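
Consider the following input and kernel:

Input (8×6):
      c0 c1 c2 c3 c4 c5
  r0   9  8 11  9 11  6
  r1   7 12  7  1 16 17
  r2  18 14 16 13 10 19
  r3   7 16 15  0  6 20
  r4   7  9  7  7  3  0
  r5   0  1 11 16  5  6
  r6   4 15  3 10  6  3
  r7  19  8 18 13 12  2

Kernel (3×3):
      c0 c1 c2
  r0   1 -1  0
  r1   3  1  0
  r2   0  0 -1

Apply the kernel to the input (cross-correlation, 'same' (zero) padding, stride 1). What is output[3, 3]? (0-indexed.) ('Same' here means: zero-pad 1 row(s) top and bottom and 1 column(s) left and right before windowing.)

The receptive field on the zero-padded input at this output position is [16 13 10 / 15 0 6 / 7 7 3]. Elementwise product with the kernel and sum: 16·1 + 13·-1 + 15·3 + 0·1 + 3·-1.

45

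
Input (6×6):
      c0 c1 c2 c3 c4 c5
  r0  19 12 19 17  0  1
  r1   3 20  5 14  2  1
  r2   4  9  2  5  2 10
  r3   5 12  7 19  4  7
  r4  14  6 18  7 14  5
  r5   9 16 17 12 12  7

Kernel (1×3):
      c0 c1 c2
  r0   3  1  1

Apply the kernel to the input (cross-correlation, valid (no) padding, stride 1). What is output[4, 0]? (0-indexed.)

66

The receptive field on the input at this output position is [14 6 18]. Elementwise product with the kernel and sum: 14·3 + 6·1 + 18·1.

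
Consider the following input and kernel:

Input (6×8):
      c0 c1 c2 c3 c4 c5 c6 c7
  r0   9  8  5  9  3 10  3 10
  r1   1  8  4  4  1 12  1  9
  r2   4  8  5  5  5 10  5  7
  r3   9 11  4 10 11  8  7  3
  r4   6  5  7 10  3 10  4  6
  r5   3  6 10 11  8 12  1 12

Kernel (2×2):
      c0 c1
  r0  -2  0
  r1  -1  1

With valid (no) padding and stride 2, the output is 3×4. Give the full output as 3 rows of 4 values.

-11 -10 5 2
-6 -4 -13 -14
-9 -13 -2 3

Output[0,0]: The receptive field on the input at this output position is [9 8 / 1 8]. Elementwise product with the kernel and sum: 9·-2 + 1·-1 + 8·1.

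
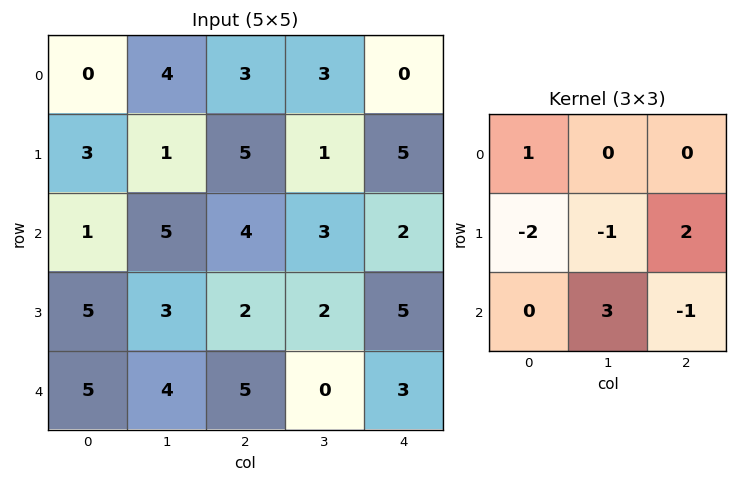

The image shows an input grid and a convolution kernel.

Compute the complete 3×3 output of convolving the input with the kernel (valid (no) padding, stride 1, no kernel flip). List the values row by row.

Output[0,0]: The receptive field on the input at this output position is [0 4 3 / 3 1 5 / 1 5 4]. Elementwise product with the kernel and sum: 0·1 + 3·-2 + 1·-1 + 5·2 + 5·3 + 4·-1.
Output[0,1]: The receptive field on the input at this output position is [4 3 3 / 1 5 1 / 5 4 3]. Elementwise product with the kernel and sum: 4·1 + 1·-2 + 5·-1 + 1·2 + 4·3 + 3·-1.

14 8 9
11 -3 -1
-1 16 5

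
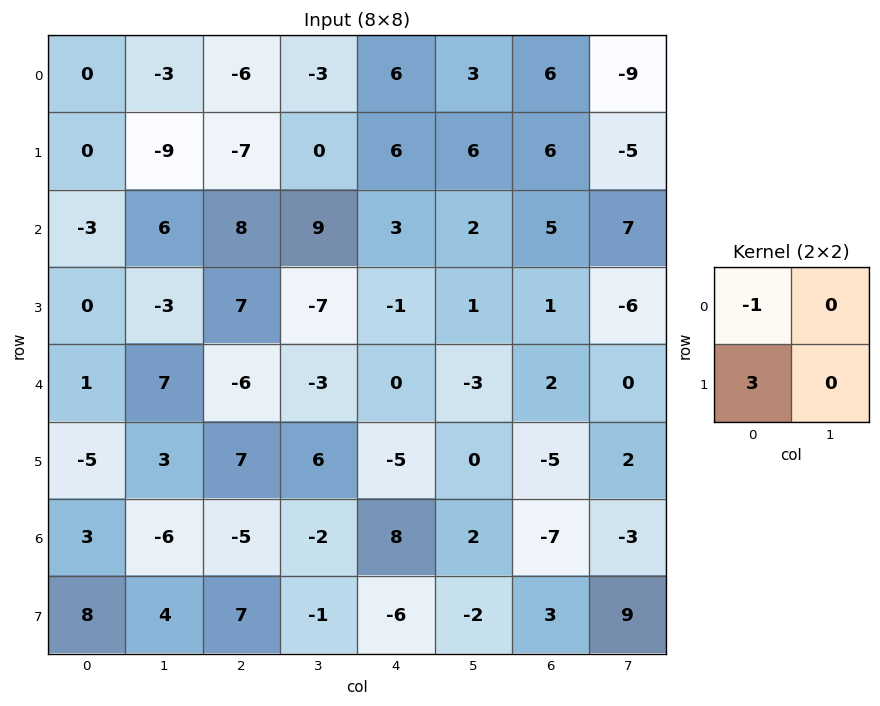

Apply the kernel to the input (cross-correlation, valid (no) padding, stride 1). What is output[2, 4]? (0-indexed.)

The receptive field on the input at this output position is [3 2 / -1 1]. Elementwise product with the kernel and sum: 3·-1 + -1·3.

-6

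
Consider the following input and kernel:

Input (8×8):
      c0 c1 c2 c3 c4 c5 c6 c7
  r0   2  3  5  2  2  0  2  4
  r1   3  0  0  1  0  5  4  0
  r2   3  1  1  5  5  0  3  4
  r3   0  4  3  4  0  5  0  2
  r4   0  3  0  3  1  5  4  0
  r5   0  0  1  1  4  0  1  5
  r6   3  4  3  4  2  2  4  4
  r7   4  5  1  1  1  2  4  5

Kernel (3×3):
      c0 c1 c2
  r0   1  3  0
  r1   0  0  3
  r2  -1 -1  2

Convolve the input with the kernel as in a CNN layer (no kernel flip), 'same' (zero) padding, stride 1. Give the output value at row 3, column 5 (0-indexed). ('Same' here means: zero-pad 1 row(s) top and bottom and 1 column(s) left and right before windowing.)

7

The receptive field on the zero-padded input at this output position is [5 0 3 / 0 5 0 / 1 5 4]. Elementwise product with the kernel and sum: 5·1 + 0·3 + 0·3 + 1·-1 + 5·-1 + 4·2.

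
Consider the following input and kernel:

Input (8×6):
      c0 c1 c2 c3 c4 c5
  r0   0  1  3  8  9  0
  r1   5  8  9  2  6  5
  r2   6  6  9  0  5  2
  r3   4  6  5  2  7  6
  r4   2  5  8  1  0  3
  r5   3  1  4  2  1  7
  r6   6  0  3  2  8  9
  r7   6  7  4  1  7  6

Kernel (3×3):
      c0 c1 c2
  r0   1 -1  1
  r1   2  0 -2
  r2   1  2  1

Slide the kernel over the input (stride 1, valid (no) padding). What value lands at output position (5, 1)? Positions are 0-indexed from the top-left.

The receptive field on the input at this output position is [1 4 2 / 0 3 2 / 7 4 1]. Elementwise product with the kernel and sum: 1·1 + 4·-1 + 2·1 + 0·2 + 2·-2 + 7·1 + 4·2 + 1·1.

11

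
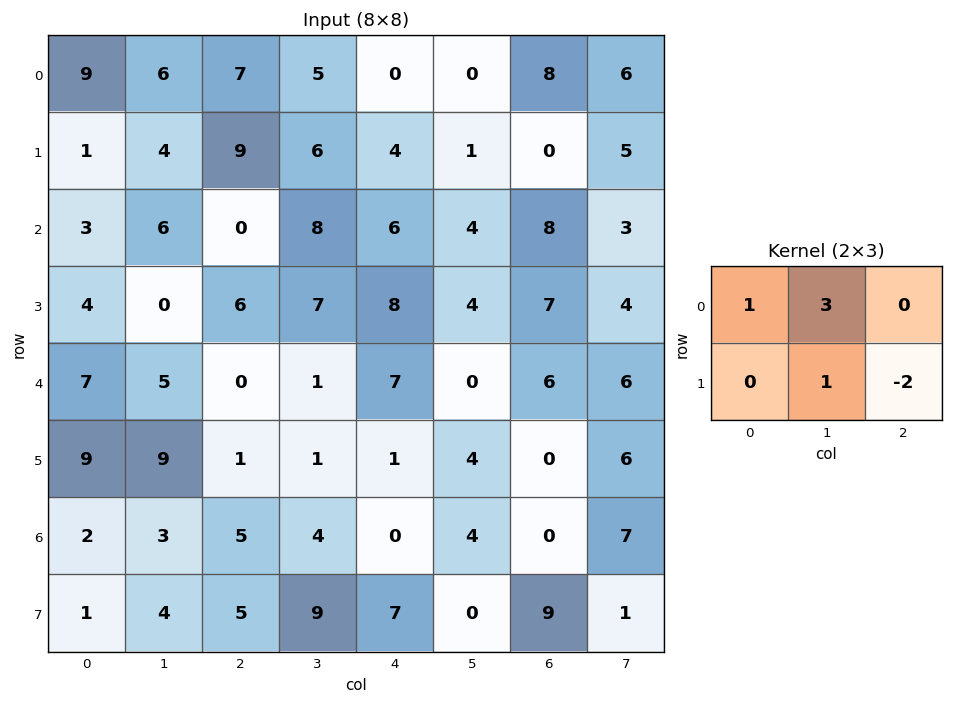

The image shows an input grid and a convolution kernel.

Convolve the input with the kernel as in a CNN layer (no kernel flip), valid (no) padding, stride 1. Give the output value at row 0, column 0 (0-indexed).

13

The receptive field on the input at this output position is [9 6 7 / 1 4 9]. Elementwise product with the kernel and sum: 9·1 + 6·3 + 4·1 + 9·-2.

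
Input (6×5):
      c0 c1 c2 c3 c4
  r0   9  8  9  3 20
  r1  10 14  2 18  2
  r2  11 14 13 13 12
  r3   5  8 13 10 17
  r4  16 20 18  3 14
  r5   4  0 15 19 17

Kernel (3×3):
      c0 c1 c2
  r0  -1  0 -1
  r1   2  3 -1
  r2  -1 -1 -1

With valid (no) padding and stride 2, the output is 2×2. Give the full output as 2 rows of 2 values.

Output[0,0]: The receptive field on the input at this output position is [9 8 9 / 10 14 2 / 11 14 13]. Elementwise product with the kernel and sum: 9·-1 + 9·-1 + 10·2 + 14·3 + 2·-1 + 11·-1 + 14·-1 + 13·-1.
Output[0,1]: The receptive field on the input at this output position is [9 3 20 / 2 18 2 / 13 13 12]. Elementwise product with the kernel and sum: 9·-1 + 20·-1 + 2·2 + 18·3 + 2·-1 + 13·-1 + 13·-1 + 12·-1.

4 -11
-57 -21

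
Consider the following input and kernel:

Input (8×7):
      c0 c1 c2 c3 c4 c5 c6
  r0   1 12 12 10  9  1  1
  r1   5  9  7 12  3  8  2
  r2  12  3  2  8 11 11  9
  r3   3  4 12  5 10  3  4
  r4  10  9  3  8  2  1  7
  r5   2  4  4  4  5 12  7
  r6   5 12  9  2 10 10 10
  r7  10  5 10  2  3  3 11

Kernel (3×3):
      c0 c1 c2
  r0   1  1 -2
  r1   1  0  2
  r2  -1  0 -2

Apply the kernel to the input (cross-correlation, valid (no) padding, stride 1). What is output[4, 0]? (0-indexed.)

The receptive field on the input at this output position is [10 9 3 / 2 4 4 / 5 12 9]. Elementwise product with the kernel and sum: 10·1 + 9·1 + 3·-2 + 2·1 + 4·2 + 5·-1 + 9·-2.

0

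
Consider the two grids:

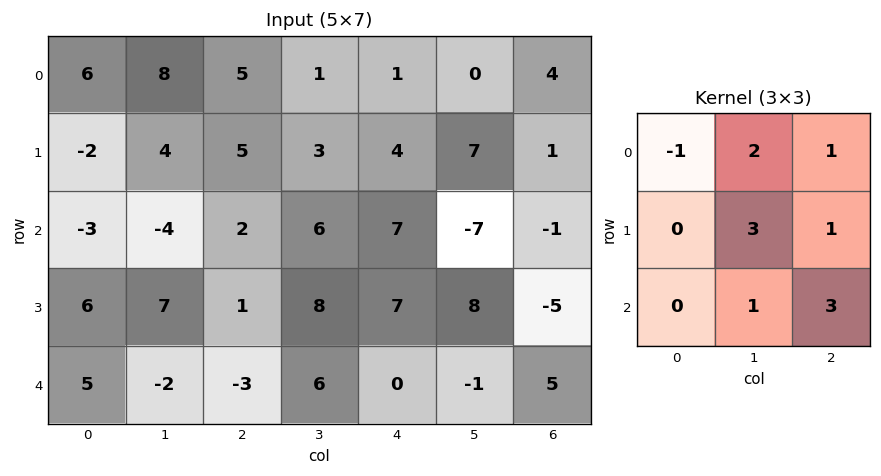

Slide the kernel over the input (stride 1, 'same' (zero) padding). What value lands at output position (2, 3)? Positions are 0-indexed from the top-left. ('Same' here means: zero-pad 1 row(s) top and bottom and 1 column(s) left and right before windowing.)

59

The receptive field on the zero-padded input at this output position is [5 3 4 / 2 6 7 / 1 8 7]. Elementwise product with the kernel and sum: 5·-1 + 3·2 + 4·1 + 6·3 + 7·1 + 8·1 + 7·3.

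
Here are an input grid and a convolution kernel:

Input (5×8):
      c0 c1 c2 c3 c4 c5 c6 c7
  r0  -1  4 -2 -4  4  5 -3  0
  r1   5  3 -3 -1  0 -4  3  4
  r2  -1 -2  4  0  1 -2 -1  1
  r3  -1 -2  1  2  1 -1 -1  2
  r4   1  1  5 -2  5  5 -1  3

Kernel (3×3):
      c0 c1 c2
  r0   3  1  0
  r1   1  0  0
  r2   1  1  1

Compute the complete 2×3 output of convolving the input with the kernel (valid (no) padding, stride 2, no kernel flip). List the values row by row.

Output[0,0]: The receptive field on the input at this output position is [-1 4 -2 / 5 3 -3 / -1 -2 4]. Elementwise product with the kernel and sum: -1·3 + 4·1 + 5·1 + -1·1 + -2·1 + 4·1.
Output[0,1]: The receptive field on the input at this output position is [-2 -4 4 / -3 -1 0 / 4 0 1]. Elementwise product with the kernel and sum: -2·3 + -4·1 + -3·1 + 4·1 + 0·1 + 1·1.

7 -8 15
1 21 11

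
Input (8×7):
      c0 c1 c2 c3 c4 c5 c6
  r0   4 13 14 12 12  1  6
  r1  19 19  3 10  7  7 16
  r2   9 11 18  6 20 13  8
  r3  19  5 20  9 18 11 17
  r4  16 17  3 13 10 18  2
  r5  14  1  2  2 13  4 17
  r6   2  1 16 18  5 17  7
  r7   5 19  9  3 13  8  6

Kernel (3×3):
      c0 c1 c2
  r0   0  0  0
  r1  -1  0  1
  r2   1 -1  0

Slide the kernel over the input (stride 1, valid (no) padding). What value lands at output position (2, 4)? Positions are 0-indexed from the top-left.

The receptive field on the input at this output position is [20 13 8 / 18 11 17 / 10 18 2]. Elementwise product with the kernel and sum: 18·-1 + 17·1 + 10·1 + 18·-1.

-9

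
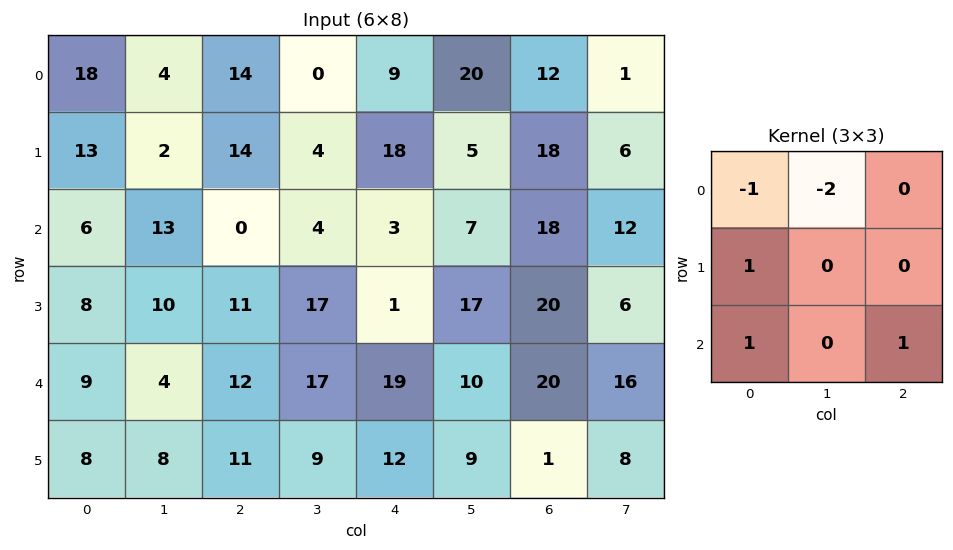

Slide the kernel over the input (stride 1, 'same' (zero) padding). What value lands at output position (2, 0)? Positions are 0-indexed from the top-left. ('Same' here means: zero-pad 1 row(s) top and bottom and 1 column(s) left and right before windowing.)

The receptive field on the zero-padded input at this output position is [0 13 2 / 0 6 13 / 0 8 10]. Elementwise product with the kernel and sum: 0·-1 + 13·-2 + 0·1 + 0·1 + 10·1.

-16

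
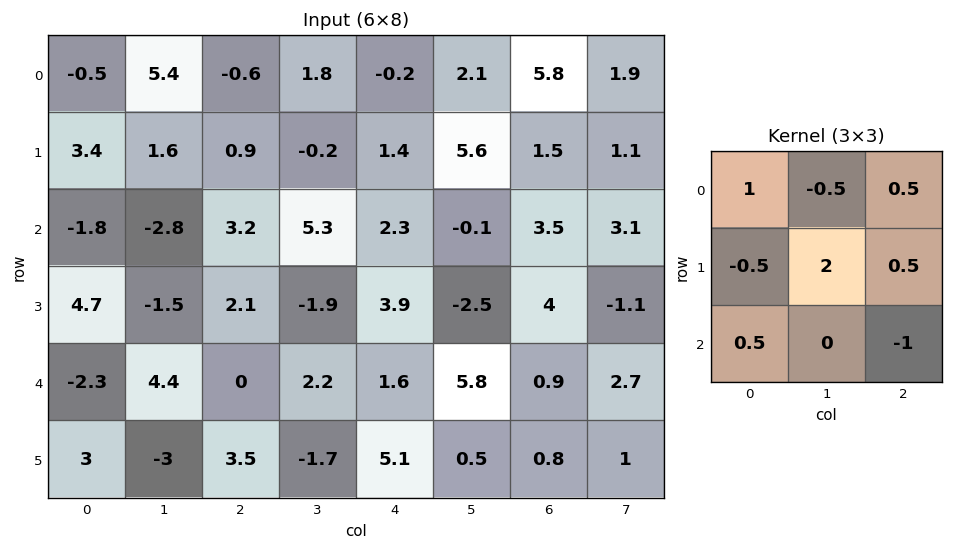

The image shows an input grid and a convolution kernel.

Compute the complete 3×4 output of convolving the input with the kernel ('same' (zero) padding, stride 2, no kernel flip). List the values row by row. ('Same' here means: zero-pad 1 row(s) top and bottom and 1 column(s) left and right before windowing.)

Output[0,0]: The receptive field on the zero-padded input at this output position is [0 0 0 / 0 -0.5 5.4 / 0 3.4 1.6]. Elementwise product with the kernel and sum: 0·1 + 0·-0.5 + 0·0.5 + 0·-0.5 + -0.5·2 + 5.4·0.5 + 0·0.5 + 1.6·-1.

0.1 -2 -5.95 13.2
-4.4 12.65 5.35 13.85
-2.5 -4.4 -1.45 -5.55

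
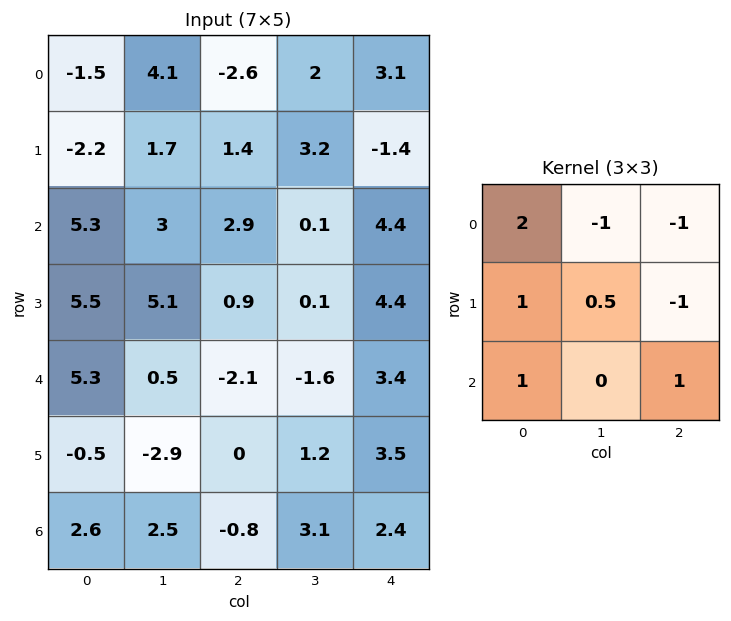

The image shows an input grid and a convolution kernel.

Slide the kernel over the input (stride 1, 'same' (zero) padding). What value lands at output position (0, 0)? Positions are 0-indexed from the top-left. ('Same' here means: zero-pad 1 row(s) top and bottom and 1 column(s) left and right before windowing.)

The receptive field on the zero-padded input at this output position is [0 0 0 / 0 -1.5 4.1 / 0 -2.2 1.7]. Elementwise product with the kernel and sum: 0·2 + 0·-1 + 0·-1 + 0·1 + -1.5·0.5 + 4.1·-1 + 0·1 + 1.7·1.

-3.15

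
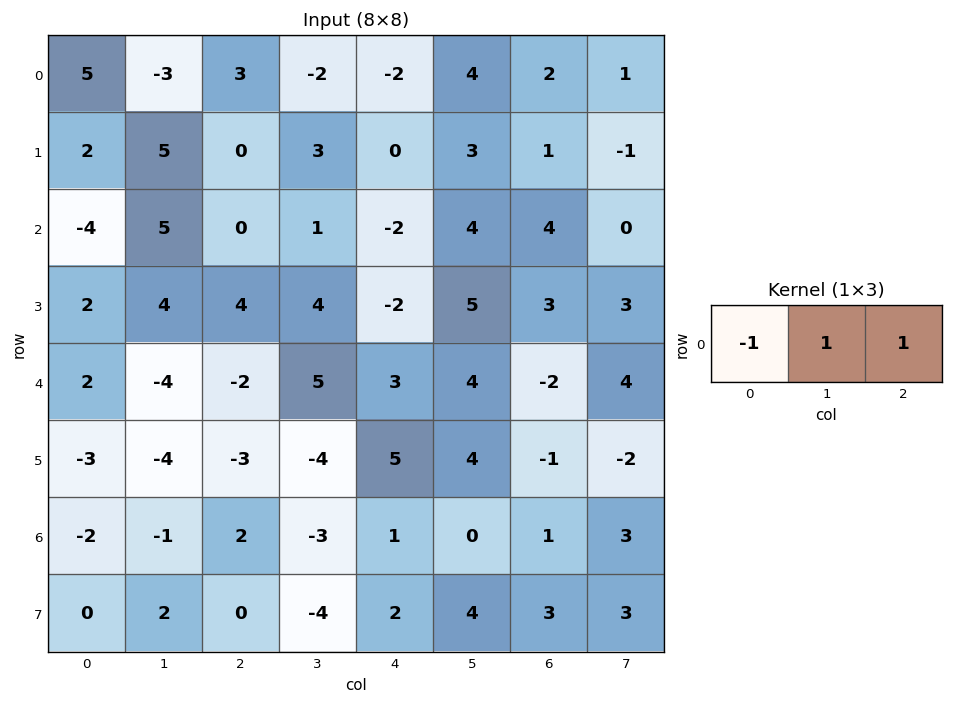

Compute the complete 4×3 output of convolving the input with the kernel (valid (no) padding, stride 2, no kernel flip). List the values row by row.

-5 -7 8
9 -1 10
-8 10 -1
3 -4 0

Output[0,0]: The receptive field on the input at this output position is [5 -3 3]. Elementwise product with the kernel and sum: 5·-1 + -3·1 + 3·1.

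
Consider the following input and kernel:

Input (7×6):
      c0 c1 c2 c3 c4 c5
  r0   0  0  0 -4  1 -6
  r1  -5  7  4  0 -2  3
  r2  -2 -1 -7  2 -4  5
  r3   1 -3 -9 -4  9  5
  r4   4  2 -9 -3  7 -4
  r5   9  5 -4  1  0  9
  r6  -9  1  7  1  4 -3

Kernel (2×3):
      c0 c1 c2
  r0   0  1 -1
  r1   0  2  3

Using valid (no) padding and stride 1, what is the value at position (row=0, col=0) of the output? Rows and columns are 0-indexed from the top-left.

26

The receptive field on the input at this output position is [0 0 0 / -5 7 4]. Elementwise product with the kernel and sum: 0·1 + 0·-1 + 7·2 + 4·3.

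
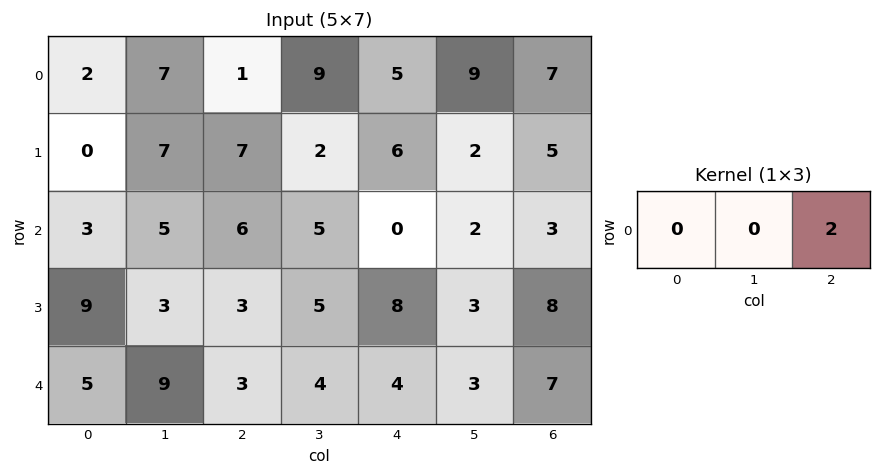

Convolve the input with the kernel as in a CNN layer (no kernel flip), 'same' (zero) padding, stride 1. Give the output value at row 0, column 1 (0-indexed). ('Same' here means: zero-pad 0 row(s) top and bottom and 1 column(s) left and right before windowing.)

2

The receptive field on the zero-padded input at this output position is [2 7 1]. Elementwise product with the kernel and sum: 1·2.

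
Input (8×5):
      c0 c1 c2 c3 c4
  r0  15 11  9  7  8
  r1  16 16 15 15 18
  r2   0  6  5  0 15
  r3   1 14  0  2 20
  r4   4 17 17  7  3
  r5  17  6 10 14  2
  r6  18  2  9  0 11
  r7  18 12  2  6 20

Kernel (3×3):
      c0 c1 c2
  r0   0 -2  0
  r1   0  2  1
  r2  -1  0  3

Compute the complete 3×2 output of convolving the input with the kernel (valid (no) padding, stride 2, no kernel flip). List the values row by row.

Output[0,0]: The receptive field on the input at this output position is [15 11 9 / 16 16 15 / 0 6 5]. Elementwise product with the kernel and sum: 11·-2 + 16·2 + 15·1 + 0·-1 + 5·3.
Output[0,1]: The receptive field on the input at this output position is [9 7 8 / 15 15 18 / 5 0 15]. Elementwise product with the kernel and sum: 7·-2 + 15·2 + 18·1 + 5·-1 + 15·3.

40 74
63 16
-3 40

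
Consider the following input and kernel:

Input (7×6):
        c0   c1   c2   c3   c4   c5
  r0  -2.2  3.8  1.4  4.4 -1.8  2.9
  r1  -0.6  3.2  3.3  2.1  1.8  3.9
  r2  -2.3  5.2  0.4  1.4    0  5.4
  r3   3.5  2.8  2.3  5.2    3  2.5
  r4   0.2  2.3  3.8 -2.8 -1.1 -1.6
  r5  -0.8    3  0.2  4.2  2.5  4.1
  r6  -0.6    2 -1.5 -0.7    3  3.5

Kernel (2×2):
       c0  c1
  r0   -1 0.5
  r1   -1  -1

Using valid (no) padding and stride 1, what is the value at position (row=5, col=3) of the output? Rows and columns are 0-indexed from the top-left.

The receptive field on the input at this output position is [4.2 2.5 / -0.7 3]. Elementwise product with the kernel and sum: 4.2·-1 + 2.5·0.5 + -0.7·-1 + 3·-1.

-5.25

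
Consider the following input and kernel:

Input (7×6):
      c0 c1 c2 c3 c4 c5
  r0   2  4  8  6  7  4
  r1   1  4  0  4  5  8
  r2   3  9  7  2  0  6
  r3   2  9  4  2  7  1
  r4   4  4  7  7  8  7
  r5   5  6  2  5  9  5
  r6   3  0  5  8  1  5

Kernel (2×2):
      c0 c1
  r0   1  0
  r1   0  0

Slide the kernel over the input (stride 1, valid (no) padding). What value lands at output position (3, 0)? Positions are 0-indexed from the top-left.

The receptive field on the input at this output position is [2 9 / 4 4]. Elementwise product with the kernel and sum: 2·1.

2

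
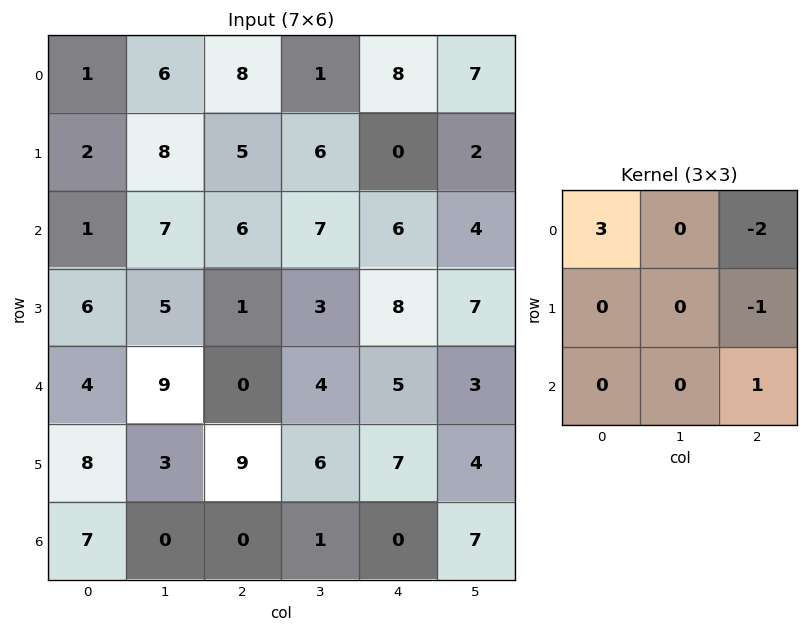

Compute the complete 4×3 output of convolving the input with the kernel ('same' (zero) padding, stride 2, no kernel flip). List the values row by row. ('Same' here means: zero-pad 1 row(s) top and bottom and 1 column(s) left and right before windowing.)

2 5 -5
-18 8 17
-16 11 -4
-6 -4 3

Output[0,0]: The receptive field on the zero-padded input at this output position is [0 0 0 / 0 1 6 / 0 2 8]. Elementwise product with the kernel and sum: 0·3 + 0·-2 + 6·-1 + 8·1.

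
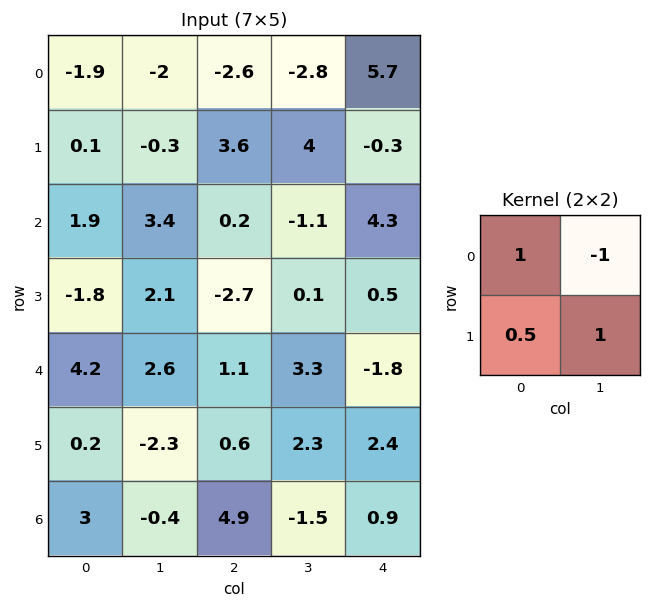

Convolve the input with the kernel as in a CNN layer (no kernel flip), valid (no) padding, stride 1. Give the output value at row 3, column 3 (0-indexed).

-0.55

The receptive field on the input at this output position is [0.1 0.5 / 3.3 -1.8]. Elementwise product with the kernel and sum: 0.1·1 + 0.5·-1 + 3.3·0.5 + -1.8·1.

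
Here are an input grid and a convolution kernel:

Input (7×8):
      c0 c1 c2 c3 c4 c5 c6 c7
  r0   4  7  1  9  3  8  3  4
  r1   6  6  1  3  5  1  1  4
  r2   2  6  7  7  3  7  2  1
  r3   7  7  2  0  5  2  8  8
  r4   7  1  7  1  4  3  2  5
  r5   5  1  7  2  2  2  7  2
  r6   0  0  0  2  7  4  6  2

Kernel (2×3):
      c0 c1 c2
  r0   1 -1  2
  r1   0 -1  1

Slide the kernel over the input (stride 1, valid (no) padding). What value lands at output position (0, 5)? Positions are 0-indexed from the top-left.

The receptive field on the input at this output position is [8 3 4 / 1 1 4]. Elementwise product with the kernel and sum: 8·1 + 3·-1 + 4·2 + 1·-1 + 4·1.

16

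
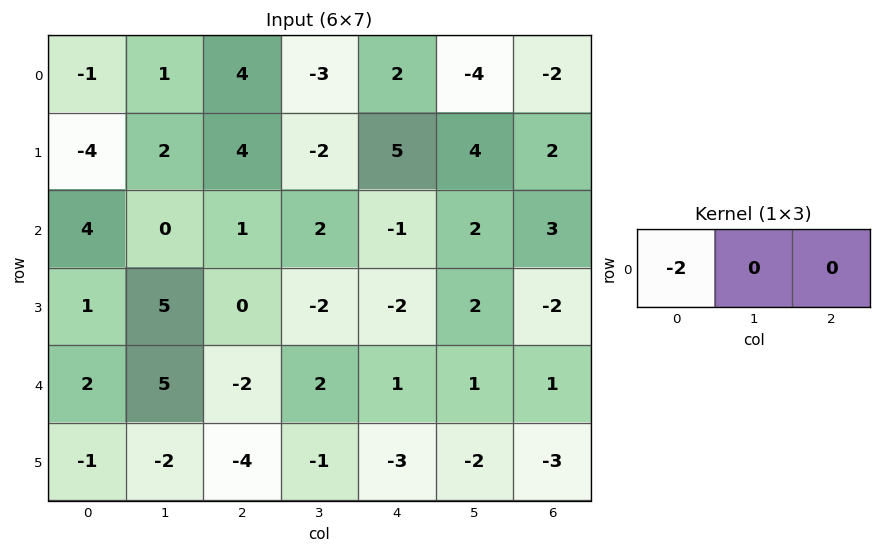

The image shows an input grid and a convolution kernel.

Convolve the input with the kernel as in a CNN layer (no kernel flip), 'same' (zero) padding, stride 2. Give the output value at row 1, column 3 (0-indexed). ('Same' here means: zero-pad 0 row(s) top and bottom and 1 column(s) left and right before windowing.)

The receptive field on the zero-padded input at this output position is [2 3 0]. Elementwise product with the kernel and sum: 2·-2.

-4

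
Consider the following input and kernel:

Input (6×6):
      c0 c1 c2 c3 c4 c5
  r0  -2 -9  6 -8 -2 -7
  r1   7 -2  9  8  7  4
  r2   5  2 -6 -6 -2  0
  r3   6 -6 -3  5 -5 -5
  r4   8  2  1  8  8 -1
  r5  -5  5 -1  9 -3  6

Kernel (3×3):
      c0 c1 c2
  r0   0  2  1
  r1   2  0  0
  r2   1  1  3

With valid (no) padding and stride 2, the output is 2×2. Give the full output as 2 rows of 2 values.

-9 -18
23 13

Output[0,0]: The receptive field on the input at this output position is [-2 -9 6 / 7 -2 9 / 5 2 -6]. Elementwise product with the kernel and sum: -9·2 + 6·1 + 7·2 + 5·1 + 2·1 + -6·3.
Output[0,1]: The receptive field on the input at this output position is [6 -8 -2 / 9 8 7 / -6 -6 -2]. Elementwise product with the kernel and sum: -8·2 + -2·1 + 9·2 + -6·1 + -6·1 + -2·3.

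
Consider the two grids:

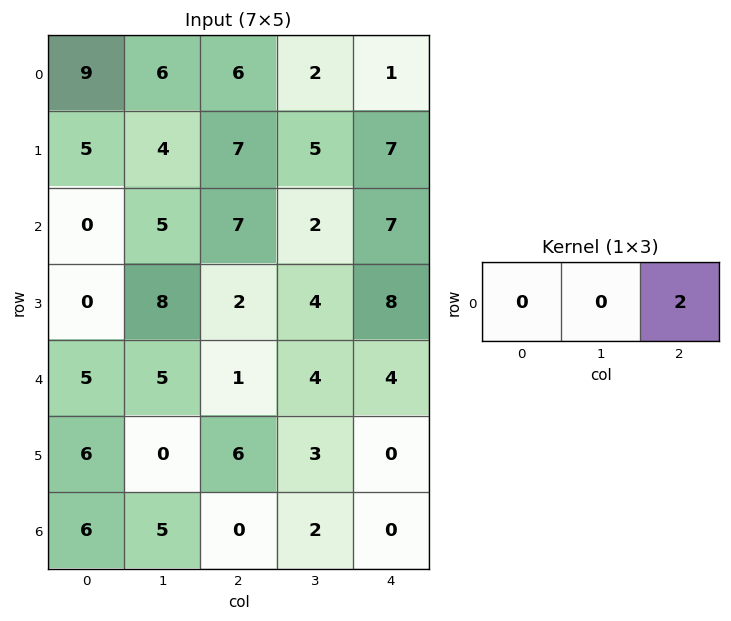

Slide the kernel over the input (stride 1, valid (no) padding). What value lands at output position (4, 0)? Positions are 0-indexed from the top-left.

2

The receptive field on the input at this output position is [5 5 1]. Elementwise product with the kernel and sum: 1·2.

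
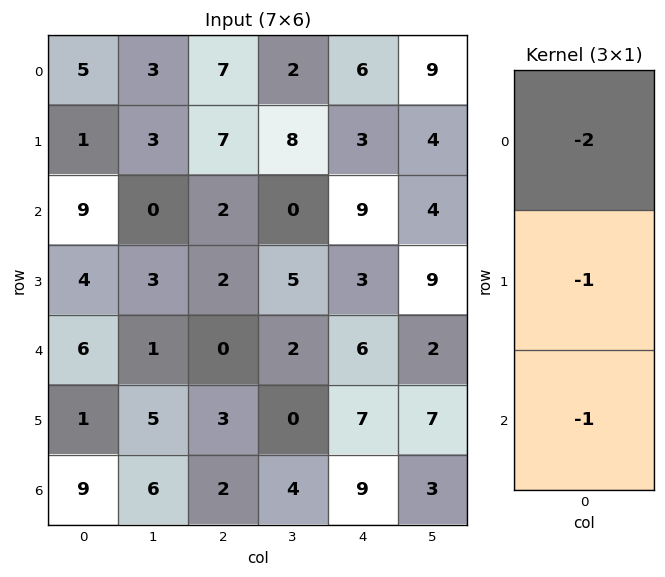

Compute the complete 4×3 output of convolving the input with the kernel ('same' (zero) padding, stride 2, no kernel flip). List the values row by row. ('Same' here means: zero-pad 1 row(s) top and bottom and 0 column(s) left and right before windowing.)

Output[0,0]: The receptive field on the zero-padded input at this output position is [0 / 5 / 1]. Elementwise product with the kernel and sum: 0·-2 + 5·-1 + 1·-1.

-6 -14 -9
-15 -18 -18
-15 -7 -19
-11 -8 -23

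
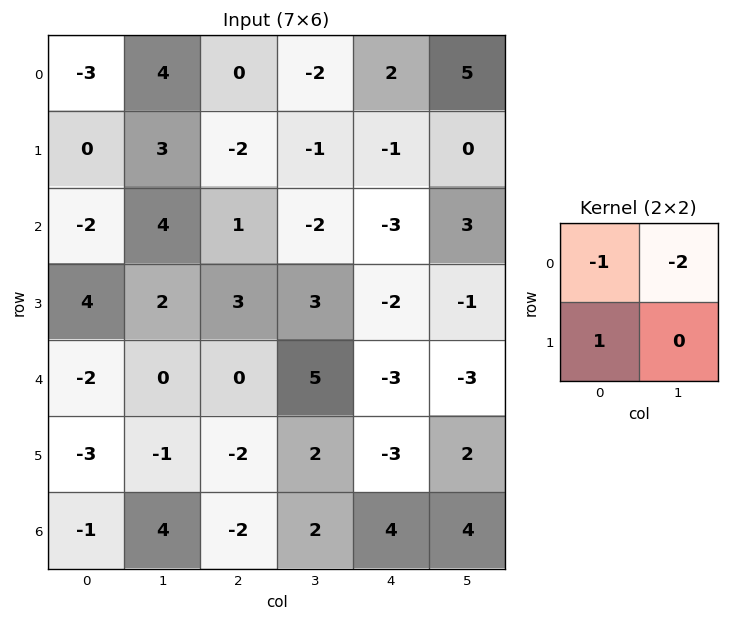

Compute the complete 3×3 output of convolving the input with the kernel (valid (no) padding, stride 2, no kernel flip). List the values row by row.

Output[0,0]: The receptive field on the input at this output position is [-3 4 / 0 3]. Elementwise product with the kernel and sum: -3·-1 + 4·-2 + 0·1.
Output[0,1]: The receptive field on the input at this output position is [0 -2 / -2 -1]. Elementwise product with the kernel and sum: 0·-1 + -2·-2 + -2·1.

-5 2 -13
-2 6 -5
-1 -12 6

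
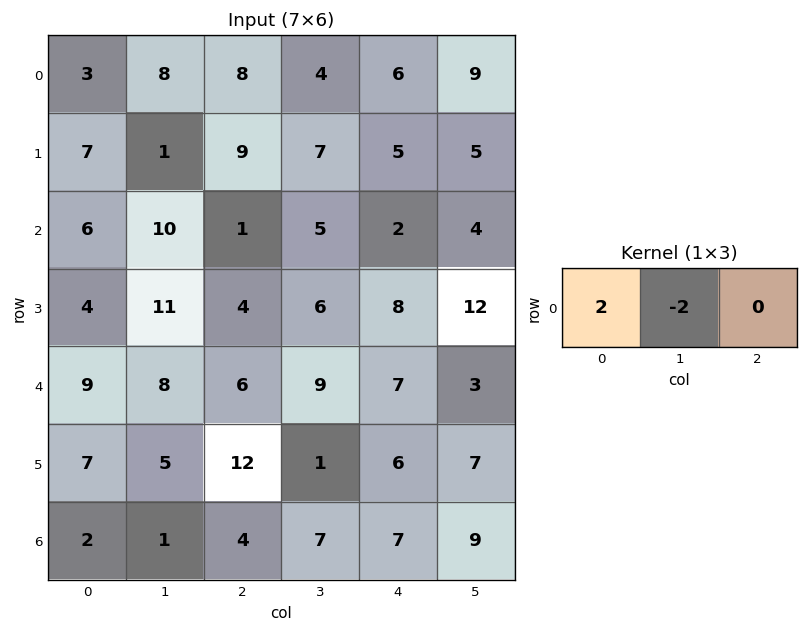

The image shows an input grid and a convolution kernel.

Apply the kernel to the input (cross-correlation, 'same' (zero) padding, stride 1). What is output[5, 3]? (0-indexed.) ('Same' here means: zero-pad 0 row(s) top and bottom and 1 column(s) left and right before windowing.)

The receptive field on the zero-padded input at this output position is [12 1 6]. Elementwise product with the kernel and sum: 12·2 + 1·-2.

22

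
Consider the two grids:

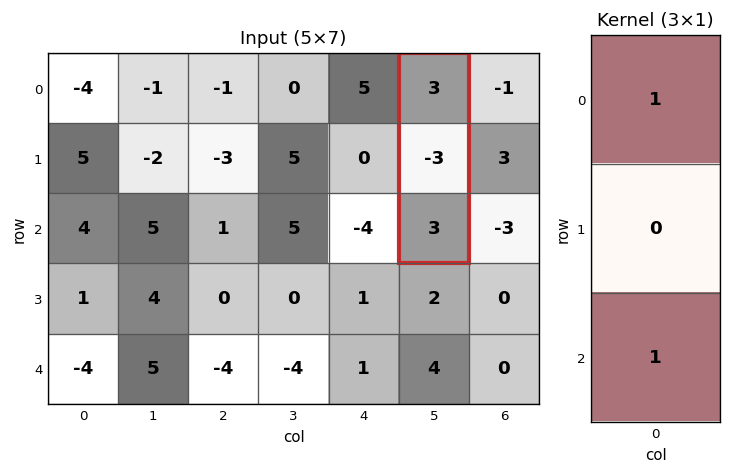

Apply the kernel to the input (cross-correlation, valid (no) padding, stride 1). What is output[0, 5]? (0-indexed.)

The receptive field on the input at this output position is [3 / -3 / 3]. Elementwise product with the kernel and sum: 3·1 + 3·1.

6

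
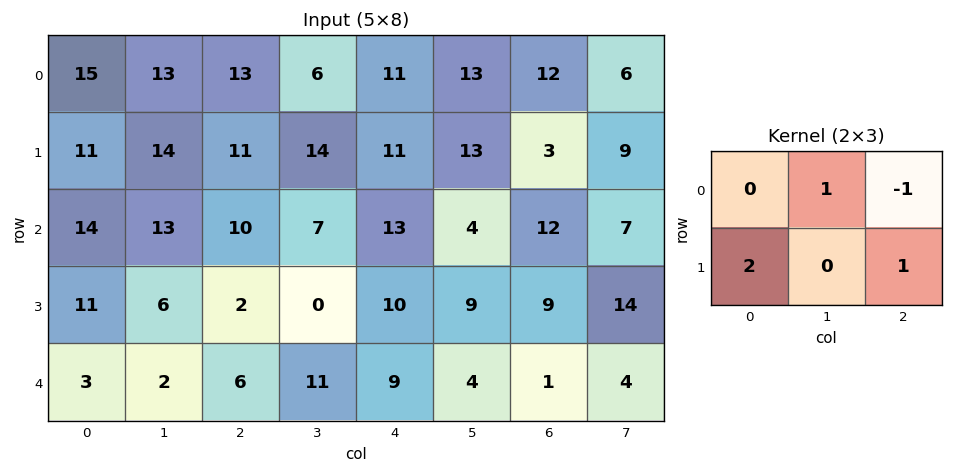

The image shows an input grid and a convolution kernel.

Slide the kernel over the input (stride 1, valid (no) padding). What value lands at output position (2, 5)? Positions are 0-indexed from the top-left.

37

The receptive field on the input at this output position is [4 12 7 / 9 9 14]. Elementwise product with the kernel and sum: 12·1 + 7·-1 + 9·2 + 14·1.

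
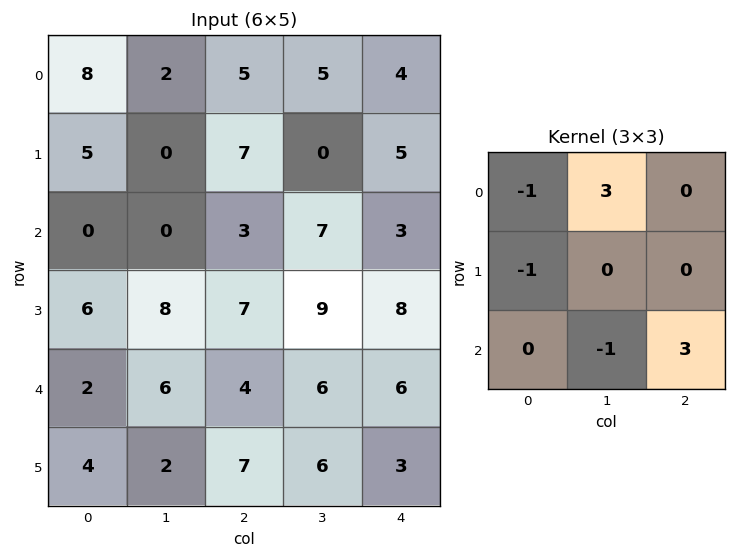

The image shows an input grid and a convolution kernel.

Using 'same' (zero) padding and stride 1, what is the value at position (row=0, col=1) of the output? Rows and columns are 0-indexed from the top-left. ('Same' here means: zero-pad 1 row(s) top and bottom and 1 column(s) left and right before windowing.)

13

The receptive field on the zero-padded input at this output position is [0 0 0 / 8 2 5 / 5 0 7]. Elementwise product with the kernel and sum: 0·-1 + 0·3 + 8·-1 + 0·-1 + 7·3.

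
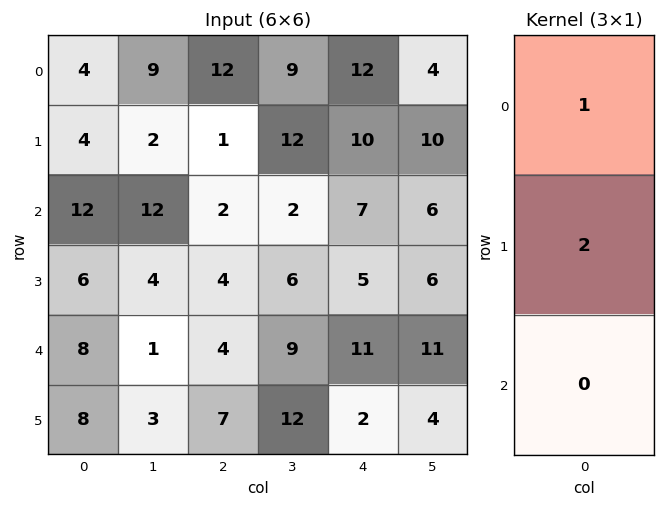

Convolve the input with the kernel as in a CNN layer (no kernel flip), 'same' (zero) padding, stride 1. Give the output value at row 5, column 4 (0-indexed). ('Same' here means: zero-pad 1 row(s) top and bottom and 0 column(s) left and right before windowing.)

The receptive field on the zero-padded input at this output position is [11 / 2 / 0]. Elementwise product with the kernel and sum: 11·1 + 2·2.

15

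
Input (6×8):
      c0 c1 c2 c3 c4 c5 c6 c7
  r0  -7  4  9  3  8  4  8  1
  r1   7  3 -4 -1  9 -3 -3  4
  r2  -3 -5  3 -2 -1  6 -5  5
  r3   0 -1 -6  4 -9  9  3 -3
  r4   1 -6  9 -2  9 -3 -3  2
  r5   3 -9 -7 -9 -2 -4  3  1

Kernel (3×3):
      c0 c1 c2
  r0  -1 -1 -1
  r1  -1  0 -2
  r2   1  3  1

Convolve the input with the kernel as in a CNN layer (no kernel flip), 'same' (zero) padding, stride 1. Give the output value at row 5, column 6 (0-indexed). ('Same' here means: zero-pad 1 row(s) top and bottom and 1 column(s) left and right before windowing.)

The receptive field on the zero-padded input at this output position is [-3 -3 2 / -4 3 1 / 0 0 0]. Elementwise product with the kernel and sum: -3·-1 + -3·-1 + 2·-1 + -4·-1 + 1·-2 + 0·1 + 0·3 + 0·1.

6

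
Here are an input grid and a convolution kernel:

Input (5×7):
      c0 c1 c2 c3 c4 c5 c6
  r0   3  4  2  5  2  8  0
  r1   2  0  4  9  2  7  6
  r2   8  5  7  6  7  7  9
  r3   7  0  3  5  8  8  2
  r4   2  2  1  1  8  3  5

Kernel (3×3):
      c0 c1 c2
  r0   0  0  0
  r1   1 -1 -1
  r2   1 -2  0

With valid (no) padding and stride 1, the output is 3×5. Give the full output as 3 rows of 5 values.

-4 -22 -12 -8 -18
3 -14 -13 -19 -17
2 -8 -11 -26 0

Output[0,0]: The receptive field on the input at this output position is [3 4 2 / 2 0 4 / 8 5 7]. Elementwise product with the kernel and sum: 2·1 + 0·-1 + 4·-1 + 8·1 + 5·-2.
Output[0,1]: The receptive field on the input at this output position is [4 2 5 / 0 4 9 / 5 7 6]. Elementwise product with the kernel and sum: 0·1 + 4·-1 + 9·-1 + 5·1 + 7·-2.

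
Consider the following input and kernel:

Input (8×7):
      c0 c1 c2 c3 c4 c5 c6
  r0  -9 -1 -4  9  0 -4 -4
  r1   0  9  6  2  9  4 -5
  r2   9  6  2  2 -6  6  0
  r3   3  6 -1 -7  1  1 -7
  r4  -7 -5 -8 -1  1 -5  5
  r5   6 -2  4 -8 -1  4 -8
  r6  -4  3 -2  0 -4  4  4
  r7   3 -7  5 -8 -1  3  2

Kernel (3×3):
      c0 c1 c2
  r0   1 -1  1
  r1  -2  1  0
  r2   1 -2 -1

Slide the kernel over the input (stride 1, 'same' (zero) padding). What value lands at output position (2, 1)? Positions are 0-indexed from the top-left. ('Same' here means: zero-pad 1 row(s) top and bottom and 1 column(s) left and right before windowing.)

-23

The receptive field on the zero-padded input at this output position is [0 9 6 / 9 6 2 / 3 6 -1]. Elementwise product with the kernel and sum: 0·1 + 9·-1 + 6·1 + 9·-2 + 6·1 + 3·1 + 6·-2 + -1·-1.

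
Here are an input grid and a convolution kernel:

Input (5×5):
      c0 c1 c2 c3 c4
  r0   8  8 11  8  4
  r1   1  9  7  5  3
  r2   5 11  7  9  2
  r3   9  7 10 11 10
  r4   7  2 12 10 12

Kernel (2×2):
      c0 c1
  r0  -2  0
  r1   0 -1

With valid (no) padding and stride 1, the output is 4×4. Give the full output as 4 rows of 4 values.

-25 -23 -27 -19
-13 -25 -23 -12
-17 -32 -25 -28
-20 -26 -30 -34

Output[0,0]: The receptive field on the input at this output position is [8 8 / 1 9]. Elementwise product with the kernel and sum: 8·-2 + 9·-1.
Output[0,1]: The receptive field on the input at this output position is [8 11 / 9 7]. Elementwise product with the kernel and sum: 8·-2 + 7·-1.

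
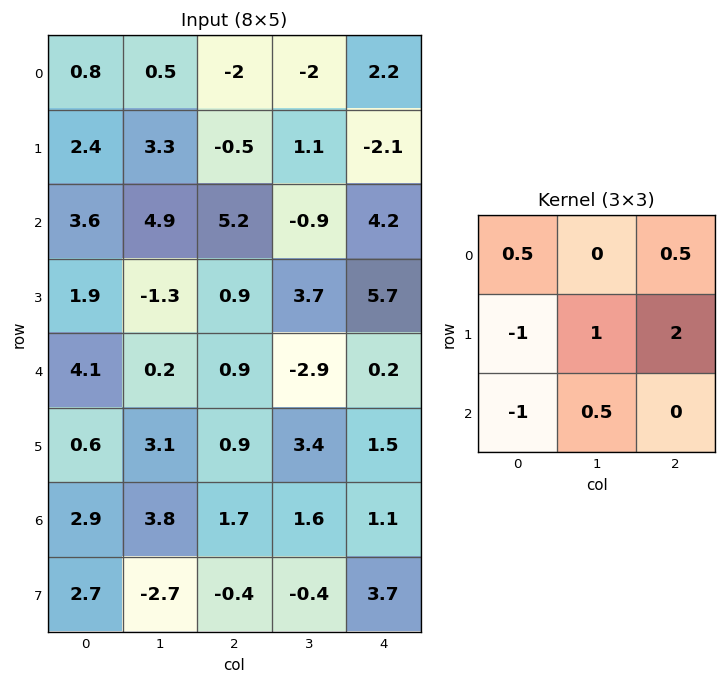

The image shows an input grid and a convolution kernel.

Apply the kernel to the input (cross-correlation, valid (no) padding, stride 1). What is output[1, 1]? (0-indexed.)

2.45

The receptive field on the input at this output position is [3.3 -0.5 1.1 / 4.9 5.2 -0.9 / -1.3 0.9 3.7]. Elementwise product with the kernel and sum: 3.3·0.5 + 1.1·0.5 + 4.9·-1 + 5.2·1 + -0.9·2 + -1.3·-1 + 0.9·0.5.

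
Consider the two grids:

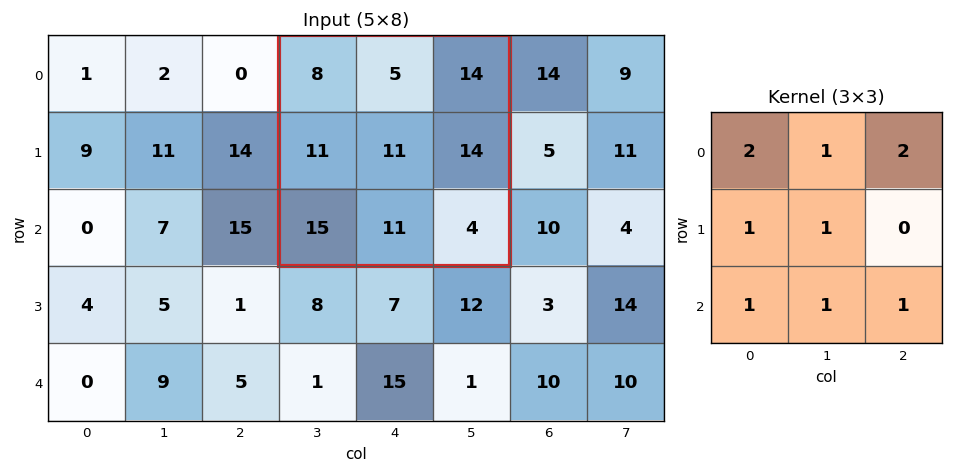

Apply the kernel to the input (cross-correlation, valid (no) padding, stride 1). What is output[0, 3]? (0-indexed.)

The receptive field on the input at this output position is [8 5 14 / 11 11 14 / 15 11 4]. Elementwise product with the kernel and sum: 8·2 + 5·1 + 14·2 + 11·1 + 11·1 + 15·1 + 11·1 + 4·1.

101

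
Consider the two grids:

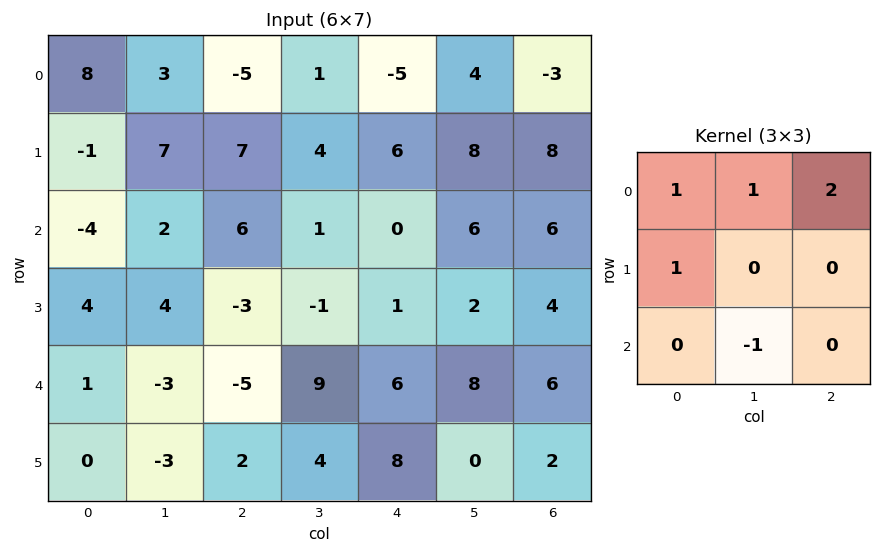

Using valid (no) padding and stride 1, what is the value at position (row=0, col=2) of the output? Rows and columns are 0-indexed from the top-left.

The receptive field on the input at this output position is [-5 1 -5 / 7 4 6 / 6 1 0]. Elementwise product with the kernel and sum: -5·1 + 1·1 + -5·2 + 7·1 + 1·-1.

-8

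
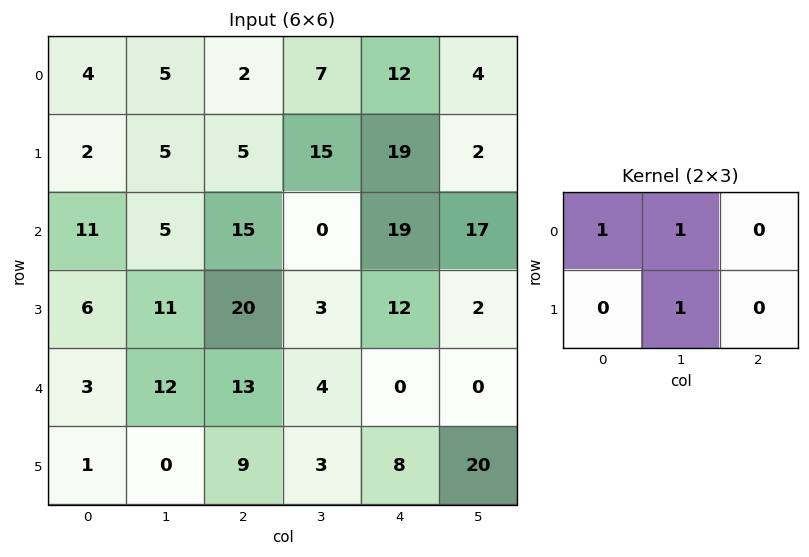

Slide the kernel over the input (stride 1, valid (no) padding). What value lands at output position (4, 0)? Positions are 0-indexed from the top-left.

15

The receptive field on the input at this output position is [3 12 13 / 1 0 9]. Elementwise product with the kernel and sum: 3·1 + 12·1 + 0·1.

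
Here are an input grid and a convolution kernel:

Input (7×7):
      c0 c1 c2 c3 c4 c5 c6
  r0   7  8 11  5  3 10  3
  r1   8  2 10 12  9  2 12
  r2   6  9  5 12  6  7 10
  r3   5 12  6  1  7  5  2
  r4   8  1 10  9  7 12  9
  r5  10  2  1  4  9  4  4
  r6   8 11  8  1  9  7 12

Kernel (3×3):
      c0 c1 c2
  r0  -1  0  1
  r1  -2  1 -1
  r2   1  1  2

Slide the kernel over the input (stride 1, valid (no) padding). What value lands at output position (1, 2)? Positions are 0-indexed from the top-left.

The receptive field on the input at this output position is [10 12 9 / 5 12 6 / 6 1 7]. Elementwise product with the kernel and sum: 10·-1 + 9·1 + 5·-2 + 12·1 + 6·-1 + 6·1 + 1·1 + 7·2.

16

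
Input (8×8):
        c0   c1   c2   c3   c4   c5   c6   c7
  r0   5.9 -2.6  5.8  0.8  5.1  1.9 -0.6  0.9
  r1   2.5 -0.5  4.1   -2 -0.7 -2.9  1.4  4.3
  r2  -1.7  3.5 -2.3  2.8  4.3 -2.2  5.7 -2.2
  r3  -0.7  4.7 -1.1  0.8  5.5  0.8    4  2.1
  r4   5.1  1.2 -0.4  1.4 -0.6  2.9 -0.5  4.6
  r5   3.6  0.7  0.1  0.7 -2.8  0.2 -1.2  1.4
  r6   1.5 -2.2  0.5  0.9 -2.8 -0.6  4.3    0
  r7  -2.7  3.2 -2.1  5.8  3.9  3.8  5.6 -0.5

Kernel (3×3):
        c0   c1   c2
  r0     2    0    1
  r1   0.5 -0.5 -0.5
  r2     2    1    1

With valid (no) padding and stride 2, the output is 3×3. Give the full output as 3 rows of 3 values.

14.85 22.6 22.1
3.15 -4 15.85
12.5 -1.2 -4.5

Output[0,0]: The receptive field on the input at this output position is [5.9 -2.6 5.8 / 2.5 -0.5 4.1 / -1.7 3.5 -2.3]. Elementwise product with the kernel and sum: 5.9·2 + 5.8·1 + 2.5·0.5 + -0.5·-0.5 + 4.1·-0.5 + -1.7·2 + 3.5·1 + -2.3·1.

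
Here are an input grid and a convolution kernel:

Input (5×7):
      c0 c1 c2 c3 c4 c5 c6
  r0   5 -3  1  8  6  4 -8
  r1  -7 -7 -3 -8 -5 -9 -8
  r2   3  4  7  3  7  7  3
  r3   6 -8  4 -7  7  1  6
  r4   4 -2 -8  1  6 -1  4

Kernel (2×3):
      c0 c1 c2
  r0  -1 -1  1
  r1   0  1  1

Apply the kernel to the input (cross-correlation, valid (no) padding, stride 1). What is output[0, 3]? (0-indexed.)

The receptive field on the input at this output position is [8 6 4 / -8 -5 -9]. Elementwise product with the kernel and sum: 8·-1 + 6·-1 + 4·1 + -5·1 + -9·1.

-24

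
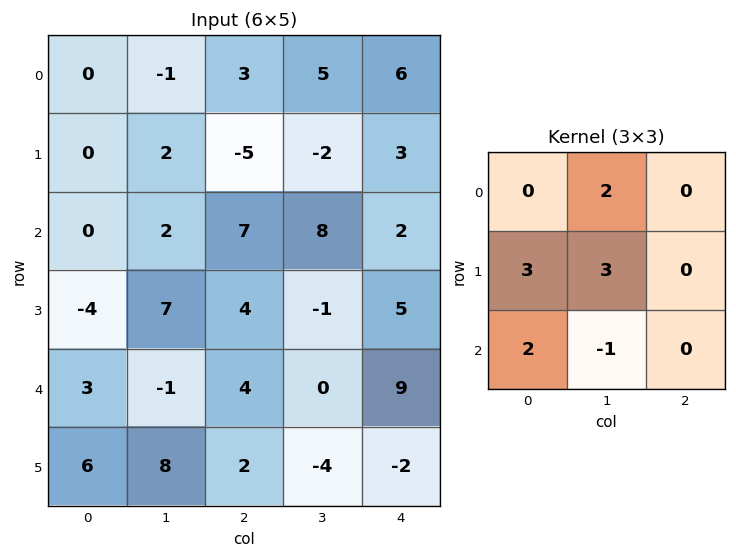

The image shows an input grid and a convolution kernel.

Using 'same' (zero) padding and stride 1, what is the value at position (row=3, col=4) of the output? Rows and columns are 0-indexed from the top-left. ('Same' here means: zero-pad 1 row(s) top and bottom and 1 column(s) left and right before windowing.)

The receptive field on the zero-padded input at this output position is [8 2 0 / -1 5 0 / 0 9 0]. Elementwise product with the kernel and sum: 2·2 + -1·3 + 5·3 + 0·2 + 9·-1.

7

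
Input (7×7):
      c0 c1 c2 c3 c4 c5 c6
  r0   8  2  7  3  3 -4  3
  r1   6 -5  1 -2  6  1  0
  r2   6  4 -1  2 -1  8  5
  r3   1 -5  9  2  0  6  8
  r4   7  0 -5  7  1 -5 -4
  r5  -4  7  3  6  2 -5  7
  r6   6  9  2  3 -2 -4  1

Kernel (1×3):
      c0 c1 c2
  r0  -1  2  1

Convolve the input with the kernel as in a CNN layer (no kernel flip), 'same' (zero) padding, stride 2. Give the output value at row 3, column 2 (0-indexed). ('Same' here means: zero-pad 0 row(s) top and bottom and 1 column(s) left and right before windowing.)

-11

The receptive field on the zero-padded input at this output position is [3 -2 -4]. Elementwise product with the kernel and sum: 3·-1 + -2·2 + -4·1.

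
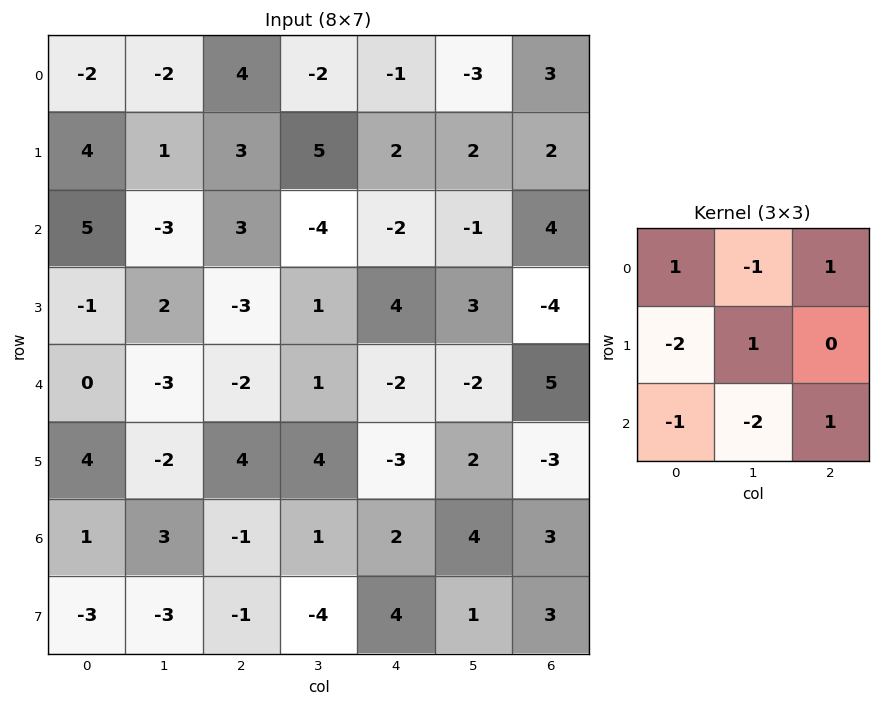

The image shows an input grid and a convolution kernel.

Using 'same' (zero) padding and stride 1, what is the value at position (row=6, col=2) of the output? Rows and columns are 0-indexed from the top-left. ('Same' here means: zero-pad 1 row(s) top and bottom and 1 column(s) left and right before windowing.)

-8

The receptive field on the zero-padded input at this output position is [-2 4 4 / 3 -1 1 / -3 -1 -4]. Elementwise product with the kernel and sum: -2·1 + 4·-1 + 4·1 + 3·-2 + -1·1 + -3·-1 + -1·-2 + -4·1.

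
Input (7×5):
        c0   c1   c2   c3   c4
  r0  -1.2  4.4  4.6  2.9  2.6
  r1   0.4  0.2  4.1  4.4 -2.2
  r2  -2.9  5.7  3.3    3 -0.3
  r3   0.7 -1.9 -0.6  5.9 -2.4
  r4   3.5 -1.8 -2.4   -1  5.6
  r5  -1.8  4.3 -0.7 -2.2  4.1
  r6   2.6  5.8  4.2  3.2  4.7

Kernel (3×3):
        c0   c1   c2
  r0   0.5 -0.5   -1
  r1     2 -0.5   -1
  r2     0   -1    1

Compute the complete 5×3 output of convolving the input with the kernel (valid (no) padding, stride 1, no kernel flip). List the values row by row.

-13.2 -9.35 3.15
-14.65 6.9 -0.85
-5.25 -9.8 5.3
7.2 -9.45 -4.45
-1.6 11.45 -9.2

Output[0,0]: The receptive field on the input at this output position is [-1.2 4.4 4.6 / 0.4 0.2 4.1 / -2.9 5.7 3.3]. Elementwise product with the kernel and sum: -1.2·0.5 + 4.4·-0.5 + 4.6·-1 + 0.4·2 + 0.2·-0.5 + 4.1·-1 + 5.7·-1 + 3.3·1.
Output[0,1]: The receptive field on the input at this output position is [4.4 4.6 2.9 / 0.2 4.1 4.4 / 5.7 3.3 3]. Elementwise product with the kernel and sum: 4.4·0.5 + 4.6·-0.5 + 2.9·-1 + 0.2·2 + 4.1·-0.5 + 4.4·-1 + 3.3·-1 + 3·1.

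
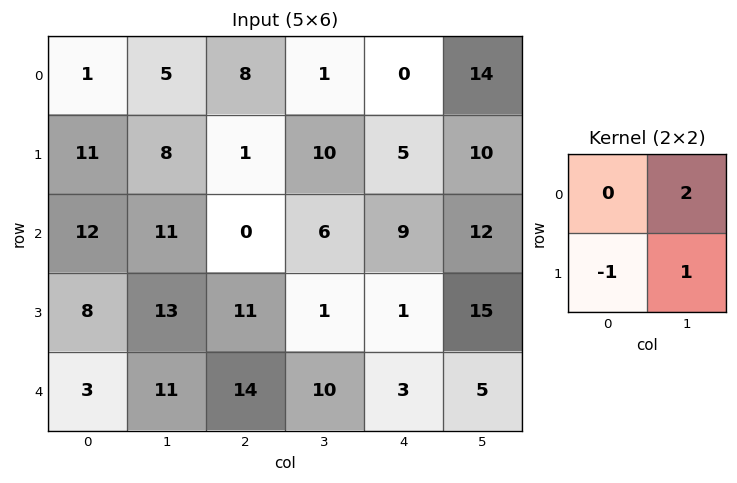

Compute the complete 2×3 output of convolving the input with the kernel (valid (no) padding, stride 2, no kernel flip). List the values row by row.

Output[0,0]: The receptive field on the input at this output position is [1 5 / 11 8]. Elementwise product with the kernel and sum: 5·2 + 11·-1 + 8·1.
Output[0,1]: The receptive field on the input at this output position is [8 1 / 1 10]. Elementwise product with the kernel and sum: 1·2 + 1·-1 + 10·1.

7 11 33
27 2 38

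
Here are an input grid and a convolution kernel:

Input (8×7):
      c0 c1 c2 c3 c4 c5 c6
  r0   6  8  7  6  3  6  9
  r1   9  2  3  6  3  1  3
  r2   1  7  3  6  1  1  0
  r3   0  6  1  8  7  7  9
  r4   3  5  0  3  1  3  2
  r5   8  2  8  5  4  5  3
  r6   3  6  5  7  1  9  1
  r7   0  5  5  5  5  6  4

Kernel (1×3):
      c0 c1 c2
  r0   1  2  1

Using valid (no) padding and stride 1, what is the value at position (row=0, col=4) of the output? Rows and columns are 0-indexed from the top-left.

The receptive field on the input at this output position is [3 6 9]. Elementwise product with the kernel and sum: 3·1 + 6·2 + 9·1.

24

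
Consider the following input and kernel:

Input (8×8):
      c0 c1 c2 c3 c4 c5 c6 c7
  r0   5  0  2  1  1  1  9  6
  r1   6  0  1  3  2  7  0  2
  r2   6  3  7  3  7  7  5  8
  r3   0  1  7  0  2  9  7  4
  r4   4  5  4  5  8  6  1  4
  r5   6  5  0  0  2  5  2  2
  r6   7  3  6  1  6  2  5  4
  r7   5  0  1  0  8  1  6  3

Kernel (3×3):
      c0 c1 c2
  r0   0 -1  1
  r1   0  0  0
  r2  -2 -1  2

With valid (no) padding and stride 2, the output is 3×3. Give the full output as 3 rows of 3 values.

1 -3 -3
-1 7 -22
-6 2 -9

Output[0,0]: The receptive field on the input at this output position is [5 0 2 / 6 0 1 / 6 3 7]. Elementwise product with the kernel and sum: 0·-1 + 2·1 + 6·-2 + 3·-1 + 7·2.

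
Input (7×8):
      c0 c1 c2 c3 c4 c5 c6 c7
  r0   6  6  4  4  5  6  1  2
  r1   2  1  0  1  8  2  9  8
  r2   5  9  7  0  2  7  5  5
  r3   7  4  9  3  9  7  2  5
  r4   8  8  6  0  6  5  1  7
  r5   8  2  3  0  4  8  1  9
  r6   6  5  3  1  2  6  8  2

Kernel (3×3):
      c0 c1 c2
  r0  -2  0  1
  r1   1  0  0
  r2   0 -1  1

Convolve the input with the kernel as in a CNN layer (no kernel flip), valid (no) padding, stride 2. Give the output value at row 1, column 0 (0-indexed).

2

The receptive field on the input at this output position is [5 9 7 / 7 4 9 / 8 8 6]. Elementwise product with the kernel and sum: 5·-2 + 7·1 + 7·1 + 8·-1 + 6·1.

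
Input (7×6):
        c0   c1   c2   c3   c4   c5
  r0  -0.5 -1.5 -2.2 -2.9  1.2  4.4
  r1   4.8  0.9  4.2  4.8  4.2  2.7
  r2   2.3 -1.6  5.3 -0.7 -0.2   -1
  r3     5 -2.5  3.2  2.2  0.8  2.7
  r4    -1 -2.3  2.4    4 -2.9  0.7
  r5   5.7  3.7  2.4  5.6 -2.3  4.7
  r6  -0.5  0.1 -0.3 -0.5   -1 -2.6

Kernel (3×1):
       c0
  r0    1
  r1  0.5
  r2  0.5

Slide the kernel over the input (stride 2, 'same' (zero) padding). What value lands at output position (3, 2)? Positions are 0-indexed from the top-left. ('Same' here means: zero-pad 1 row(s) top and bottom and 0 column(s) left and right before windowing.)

The receptive field on the zero-padded input at this output position is [-2.3 / -1 / 0]. Elementwise product with the kernel and sum: -2.3·1 + -1·0.5 + 0·0.5.

-2.8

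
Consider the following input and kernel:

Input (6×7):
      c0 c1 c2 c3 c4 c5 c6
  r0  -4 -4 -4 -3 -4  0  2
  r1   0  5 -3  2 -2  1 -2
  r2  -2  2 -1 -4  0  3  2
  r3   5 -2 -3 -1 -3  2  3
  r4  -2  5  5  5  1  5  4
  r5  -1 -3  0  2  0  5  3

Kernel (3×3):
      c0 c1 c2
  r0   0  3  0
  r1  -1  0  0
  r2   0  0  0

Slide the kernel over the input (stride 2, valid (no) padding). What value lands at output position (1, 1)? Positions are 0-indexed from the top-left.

The receptive field on the input at this output position is [-1 -4 0 / -3 -1 -3 / 5 5 1]. Elementwise product with the kernel and sum: -4·3 + -3·-1.

-9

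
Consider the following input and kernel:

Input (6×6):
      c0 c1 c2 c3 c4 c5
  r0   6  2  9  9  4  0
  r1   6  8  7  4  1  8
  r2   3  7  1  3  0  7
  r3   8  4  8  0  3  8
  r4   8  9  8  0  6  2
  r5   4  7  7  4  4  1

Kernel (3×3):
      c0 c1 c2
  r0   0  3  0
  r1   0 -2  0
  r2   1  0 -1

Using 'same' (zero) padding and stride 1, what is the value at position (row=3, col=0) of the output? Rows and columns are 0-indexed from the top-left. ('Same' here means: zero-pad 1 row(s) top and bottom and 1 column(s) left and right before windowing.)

-16

The receptive field on the zero-padded input at this output position is [0 3 7 / 0 8 4 / 0 8 9]. Elementwise product with the kernel and sum: 3·3 + 8·-2 + 0·1 + 9·-1.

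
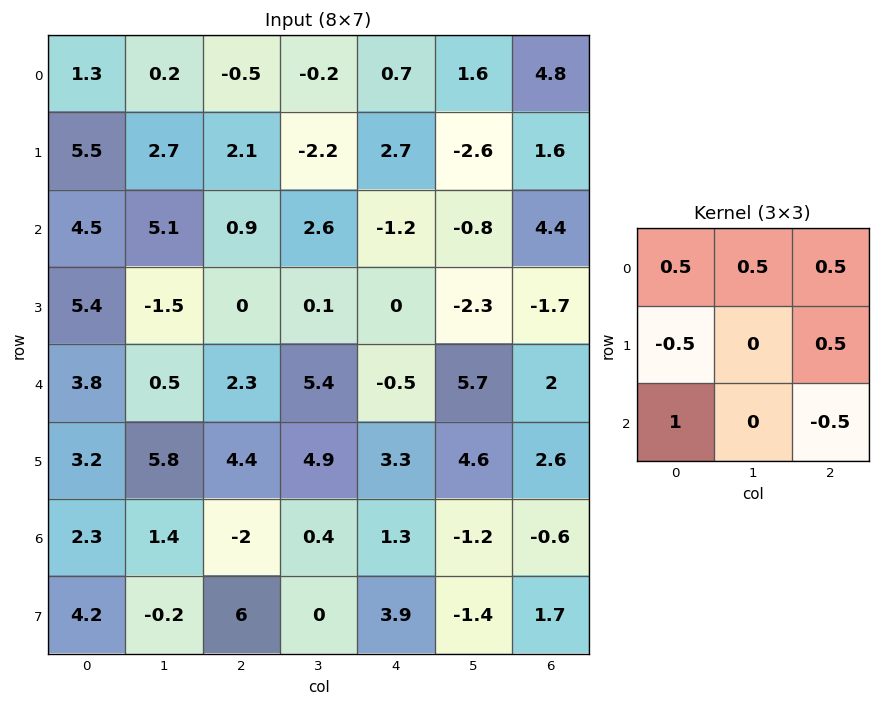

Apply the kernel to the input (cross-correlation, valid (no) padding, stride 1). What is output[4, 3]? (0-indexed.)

6.15

The receptive field on the input at this output position is [5.4 -0.5 5.7 / 4.9 3.3 4.6 / 0.4 1.3 -1.2]. Elementwise product with the kernel and sum: 5.4·0.5 + -0.5·0.5 + 5.7·0.5 + 4.9·-0.5 + 4.6·0.5 + 0.4·1 + -1.2·-0.5.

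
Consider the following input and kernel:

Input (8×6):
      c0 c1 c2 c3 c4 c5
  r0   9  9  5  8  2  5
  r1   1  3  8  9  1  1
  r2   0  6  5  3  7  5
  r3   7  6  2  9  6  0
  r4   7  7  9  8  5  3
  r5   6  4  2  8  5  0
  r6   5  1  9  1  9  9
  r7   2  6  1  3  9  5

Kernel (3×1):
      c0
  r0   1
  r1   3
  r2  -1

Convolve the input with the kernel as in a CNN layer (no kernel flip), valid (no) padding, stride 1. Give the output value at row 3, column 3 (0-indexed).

The receptive field on the input at this output position is [9 / 8 / 8]. Elementwise product with the kernel and sum: 9·1 + 8·3 + 8·-1.

25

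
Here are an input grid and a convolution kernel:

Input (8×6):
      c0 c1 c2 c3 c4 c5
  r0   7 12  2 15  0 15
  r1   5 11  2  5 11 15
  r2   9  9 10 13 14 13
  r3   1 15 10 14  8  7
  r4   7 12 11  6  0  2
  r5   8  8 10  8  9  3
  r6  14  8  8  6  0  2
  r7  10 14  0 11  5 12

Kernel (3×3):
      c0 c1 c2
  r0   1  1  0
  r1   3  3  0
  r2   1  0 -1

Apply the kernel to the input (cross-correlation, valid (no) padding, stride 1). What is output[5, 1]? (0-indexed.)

The receptive field on the input at this output position is [8 10 8 / 8 8 6 / 14 0 11]. Elementwise product with the kernel and sum: 8·1 + 10·1 + 8·3 + 8·3 + 14·1 + 11·-1.

69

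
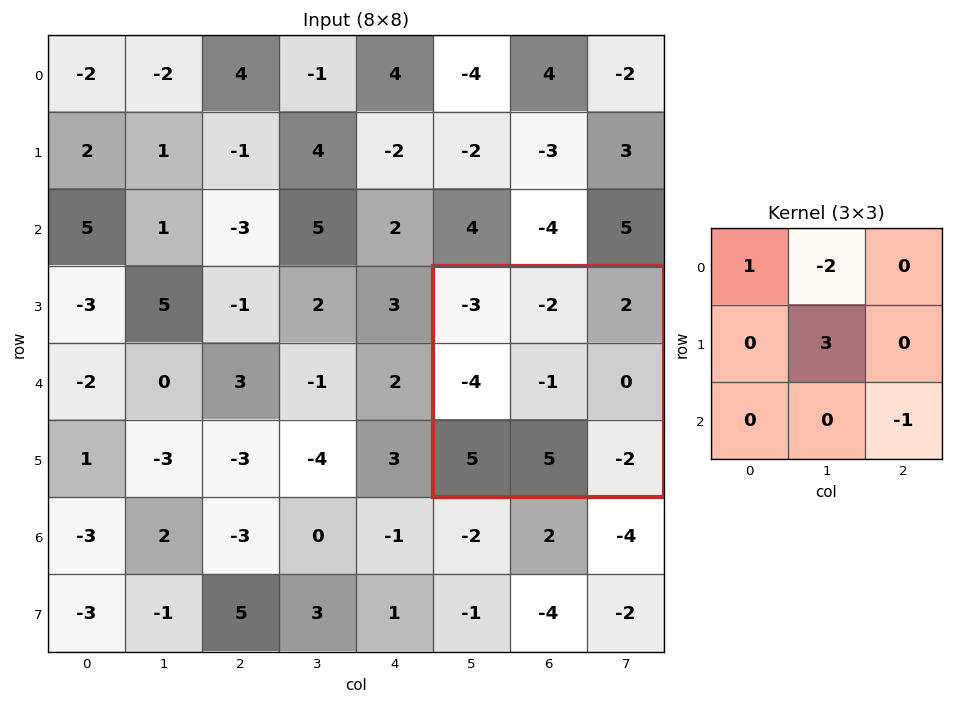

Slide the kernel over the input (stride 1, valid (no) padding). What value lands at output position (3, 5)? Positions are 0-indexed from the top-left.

The receptive field on the input at this output position is [-3 -2 2 / -4 -1 0 / 5 5 -2]. Elementwise product with the kernel and sum: -3·1 + -2·-2 + -1·3 + -2·-1.

0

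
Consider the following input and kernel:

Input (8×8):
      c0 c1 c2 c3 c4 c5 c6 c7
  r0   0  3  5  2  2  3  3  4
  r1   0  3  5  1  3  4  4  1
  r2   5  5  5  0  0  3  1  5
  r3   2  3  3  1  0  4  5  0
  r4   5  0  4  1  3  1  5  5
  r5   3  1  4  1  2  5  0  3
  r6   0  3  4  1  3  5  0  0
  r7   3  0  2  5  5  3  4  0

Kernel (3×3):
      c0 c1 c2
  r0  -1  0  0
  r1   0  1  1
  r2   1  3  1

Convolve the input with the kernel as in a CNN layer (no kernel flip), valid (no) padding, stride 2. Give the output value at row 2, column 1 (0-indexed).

The receptive field on the input at this output position is [4 1 3 / 4 1 2 / 4 1 3]. Elementwise product with the kernel and sum: 4·-1 + 1·1 + 2·1 + 4·1 + 1·3 + 3·1.

9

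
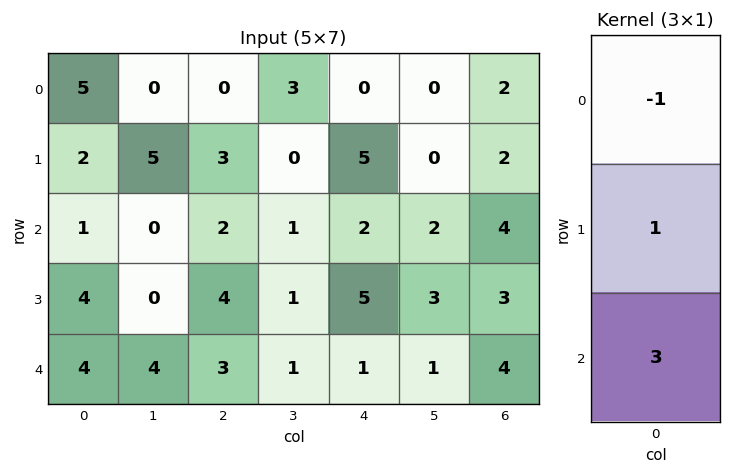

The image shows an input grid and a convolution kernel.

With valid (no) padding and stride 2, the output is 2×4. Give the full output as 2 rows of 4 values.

0 9 11 12
15 11 6 11

Output[0,0]: The receptive field on the input at this output position is [5 / 2 / 1]. Elementwise product with the kernel and sum: 5·-1 + 2·1 + 1·3.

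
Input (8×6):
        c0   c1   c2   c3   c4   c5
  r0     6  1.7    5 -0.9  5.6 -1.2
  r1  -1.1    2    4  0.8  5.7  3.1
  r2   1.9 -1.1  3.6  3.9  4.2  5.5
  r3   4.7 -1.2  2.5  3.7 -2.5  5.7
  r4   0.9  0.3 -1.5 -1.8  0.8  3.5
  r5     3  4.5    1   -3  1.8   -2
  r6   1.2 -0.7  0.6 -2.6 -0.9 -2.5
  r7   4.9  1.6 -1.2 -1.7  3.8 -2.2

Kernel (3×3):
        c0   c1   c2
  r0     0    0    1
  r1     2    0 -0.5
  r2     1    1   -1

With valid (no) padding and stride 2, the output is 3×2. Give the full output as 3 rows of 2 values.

Output[0,0]: The receptive field on the input at this output position is [6 1.7 5 / -1.1 2 4 / 1.9 -1.1 3.6]. Elementwise product with the kernel and sum: 5·1 + -1.1·2 + 4·-0.5 + 1.9·1 + -1.1·1 + 3.6·-1.

-2 14.05
14.45 6.35
3.9 0.8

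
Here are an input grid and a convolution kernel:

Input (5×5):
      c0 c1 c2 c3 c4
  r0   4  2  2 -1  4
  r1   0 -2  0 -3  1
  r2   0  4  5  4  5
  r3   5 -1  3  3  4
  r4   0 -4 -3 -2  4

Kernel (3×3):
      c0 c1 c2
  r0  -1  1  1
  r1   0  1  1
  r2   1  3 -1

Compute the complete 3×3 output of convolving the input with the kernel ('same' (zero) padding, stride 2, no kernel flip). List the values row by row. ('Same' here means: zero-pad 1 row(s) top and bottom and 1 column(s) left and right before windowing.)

Output[0,0]: The receptive field on the zero-padded input at this output position is [0 0 0 / 0 4 2 / 0 0 -2]. Elementwise product with the kernel and sum: 0·-1 + 0·1 + 0·1 + 4·1 + 2·1 + 0·1 + 0·3 + -2·-1.

8 2 4
18 13 24
0 2 5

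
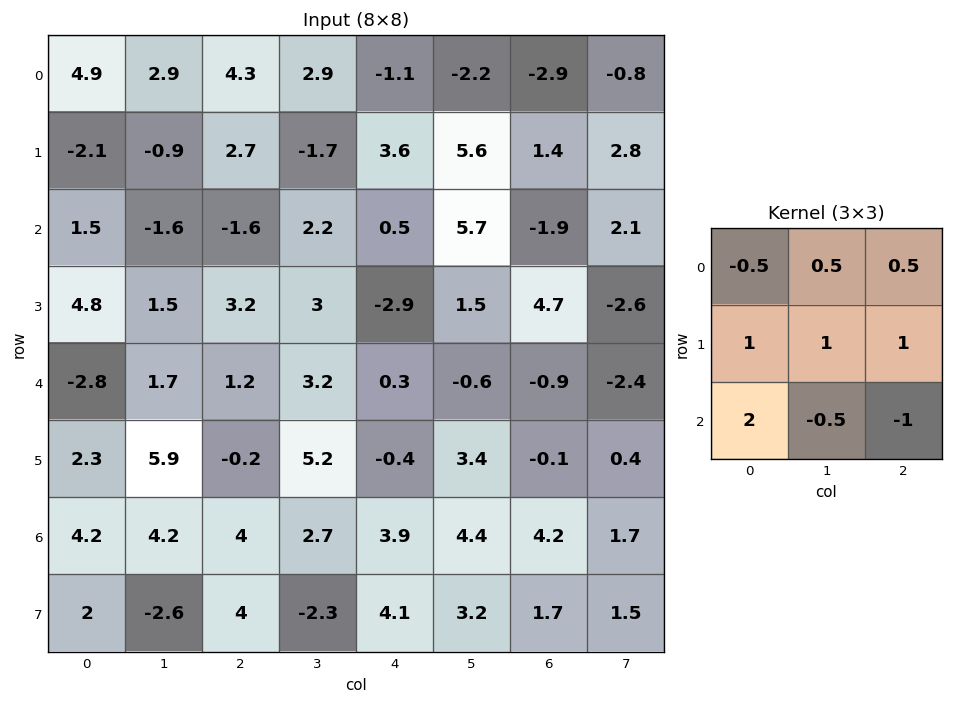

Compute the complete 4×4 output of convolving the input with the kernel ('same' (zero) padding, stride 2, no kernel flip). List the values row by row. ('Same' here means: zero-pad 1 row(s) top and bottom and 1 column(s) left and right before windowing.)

9.75 8.65 -11.2 1.8
-5.5 -1.65 19.8 8.45
-5 15.15 7.9 2.85
14.1 5.55 0.05 12.8

Output[0,0]: The receptive field on the zero-padded input at this output position is [0 0 0 / 0 4.9 2.9 / 0 -2.1 -0.9]. Elementwise product with the kernel and sum: 0·-0.5 + 0·0.5 + 0·0.5 + 0·1 + 4.9·1 + 2.9·1 + 0·2 + -2.1·-0.5 + -0.9·-1.
Output[0,1]: The receptive field on the zero-padded input at this output position is [0 0 0 / 2.9 4.3 2.9 / -0.9 2.7 -1.7]. Elementwise product with the kernel and sum: 0·-0.5 + 0·0.5 + 0·0.5 + 2.9·1 + 4.3·1 + 2.9·1 + -0.9·2 + 2.7·-0.5 + -1.7·-1.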